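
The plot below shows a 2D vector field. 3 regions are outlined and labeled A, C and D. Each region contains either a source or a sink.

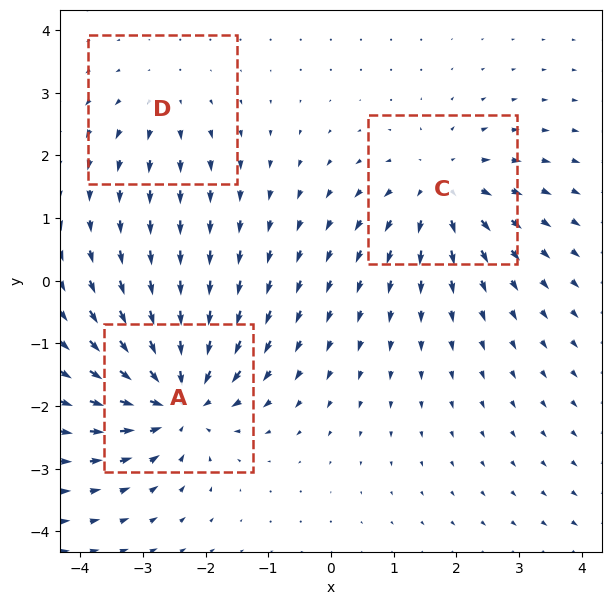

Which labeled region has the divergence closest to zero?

D

Divergence at each region's feature centre — A: about -5, C: about +4, D: about +2. Region D is closest to zero.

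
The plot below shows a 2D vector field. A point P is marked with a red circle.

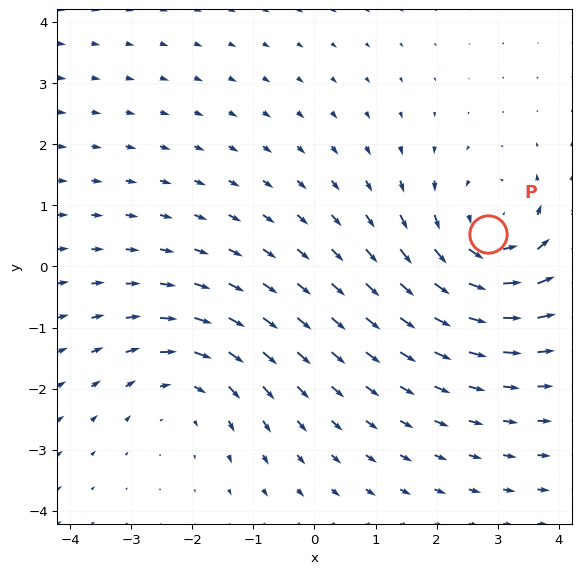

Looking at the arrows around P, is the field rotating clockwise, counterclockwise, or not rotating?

counterclockwise

Near P at (2.8, 0.5) the arrows circulate counterclockwise. The curl (z-component) there is about +3; positive curl means counterclockwise rotation.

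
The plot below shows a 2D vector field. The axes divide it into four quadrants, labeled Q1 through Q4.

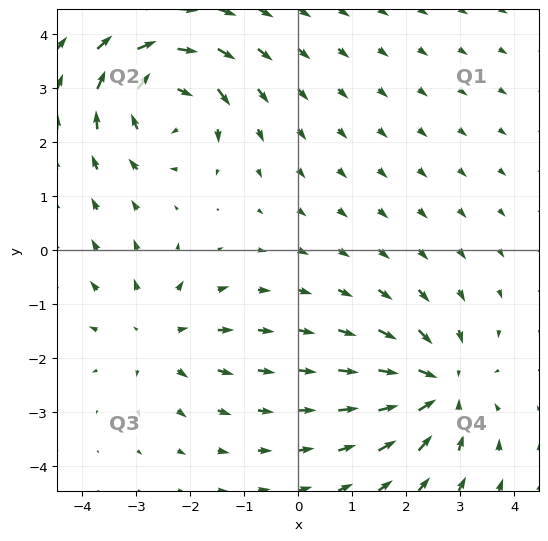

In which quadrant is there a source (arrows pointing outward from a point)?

The source sits at approximately (-2.6, -1.6), which lies in quadrant Q3. The divergence there is about +2, positive as expected for a source.

Q3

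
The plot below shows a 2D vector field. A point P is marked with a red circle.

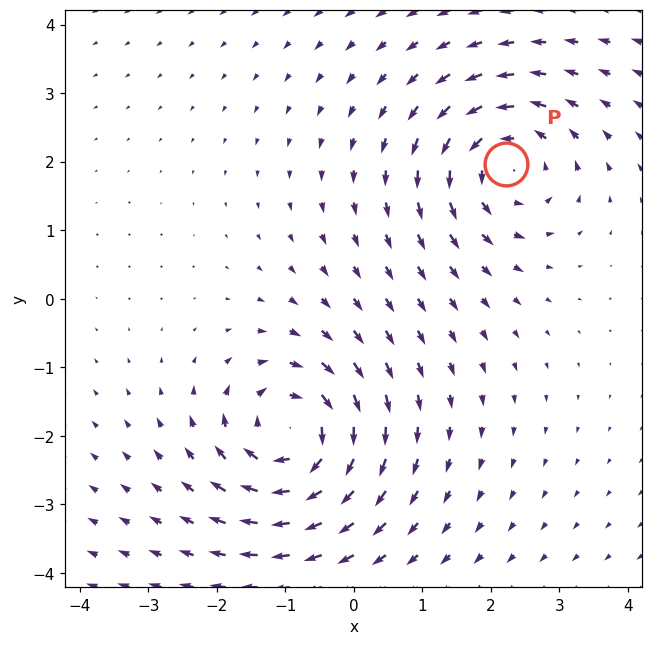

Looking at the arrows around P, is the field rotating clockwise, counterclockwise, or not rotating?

counterclockwise

Near P at (2.2, 2.0) the arrows circulate counterclockwise. The curl (z-component) there is about +5; positive curl means counterclockwise rotation.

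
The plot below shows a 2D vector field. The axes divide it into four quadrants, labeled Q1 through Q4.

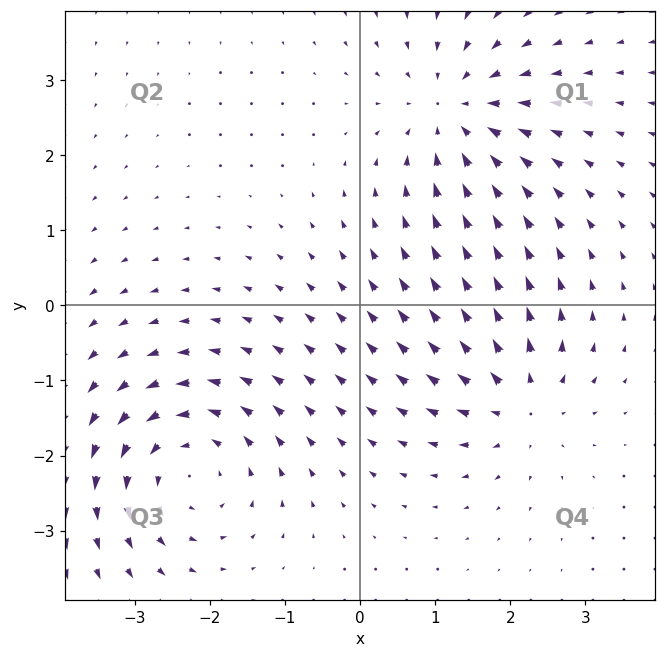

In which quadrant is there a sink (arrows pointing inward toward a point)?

The sink sits at approximately (1.3, 2.6), which lies in quadrant Q1. The divergence there is about -4, negative as expected for a sink.

Q1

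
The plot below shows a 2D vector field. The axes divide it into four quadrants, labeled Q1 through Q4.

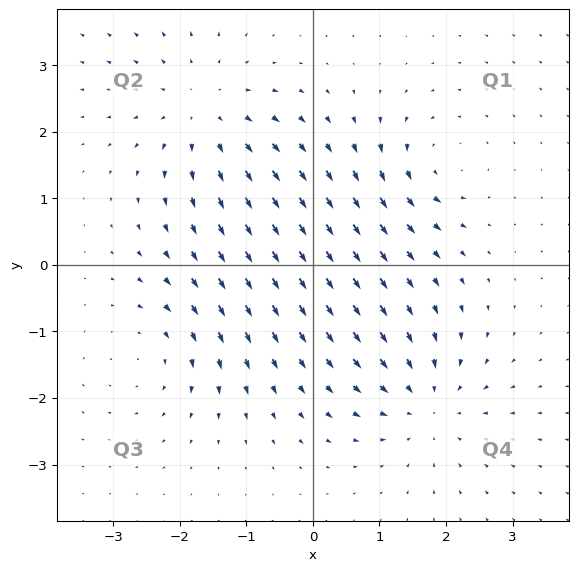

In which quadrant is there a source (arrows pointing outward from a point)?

Q2

The source sits at approximately (-1.6, 2.3), which lies in quadrant Q2. The divergence there is about +4, positive as expected for a source.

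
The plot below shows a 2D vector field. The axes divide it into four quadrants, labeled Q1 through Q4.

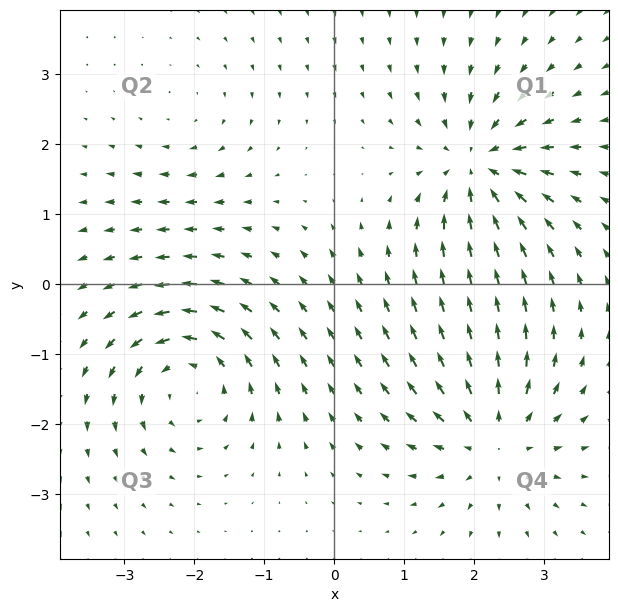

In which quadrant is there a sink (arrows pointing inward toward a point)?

The sink sits at approximately (2.1, 1.7), which lies in quadrant Q1. The divergence there is about -6, negative as expected for a sink.

Q1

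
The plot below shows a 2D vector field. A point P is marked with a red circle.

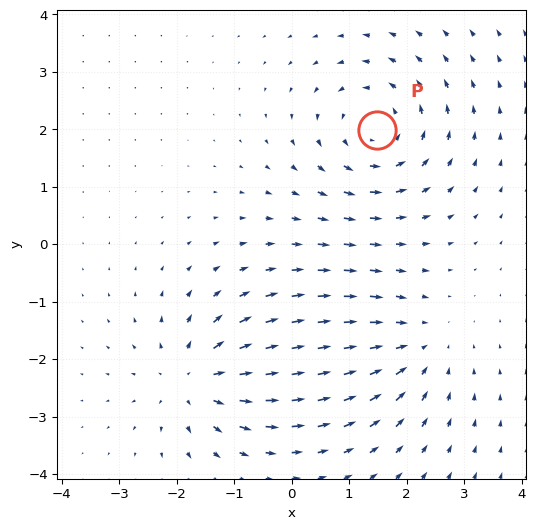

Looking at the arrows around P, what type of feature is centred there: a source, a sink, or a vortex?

At P (1.5, 2.0) the arrows circulate counterclockwise. Divergence ≈0, curl about +3 — near-zero divergence with nonzero curl is a vortex.

vortex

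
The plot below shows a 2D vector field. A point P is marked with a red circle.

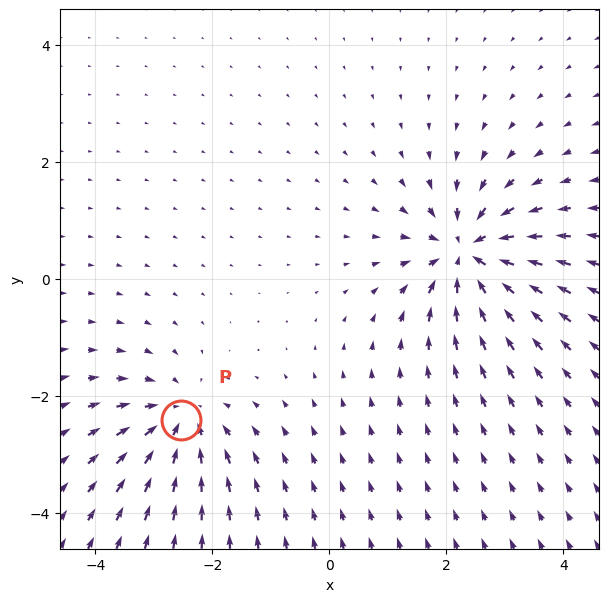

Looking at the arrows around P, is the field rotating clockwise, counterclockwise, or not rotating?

not rotating

Near P at (-2.5, -2.4) the arrows show no circulation. The curl there is ≈0.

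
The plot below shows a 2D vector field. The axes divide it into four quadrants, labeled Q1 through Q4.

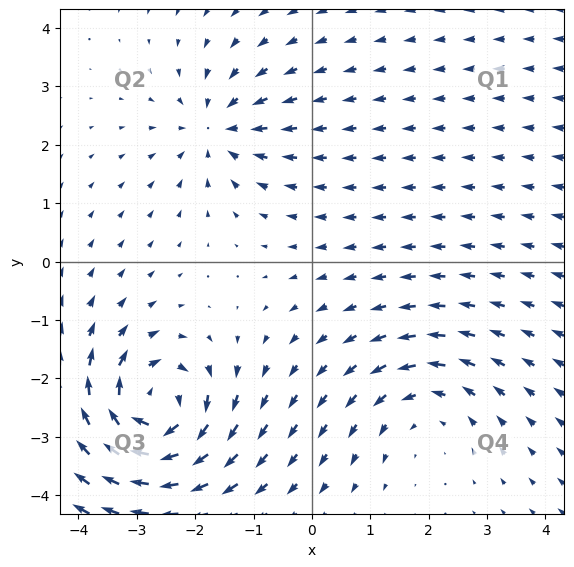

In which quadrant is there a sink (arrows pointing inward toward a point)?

Q2

The sink sits at approximately (-1.6, 2.3), which lies in quadrant Q2. The divergence there is about -3, negative as expected for a sink.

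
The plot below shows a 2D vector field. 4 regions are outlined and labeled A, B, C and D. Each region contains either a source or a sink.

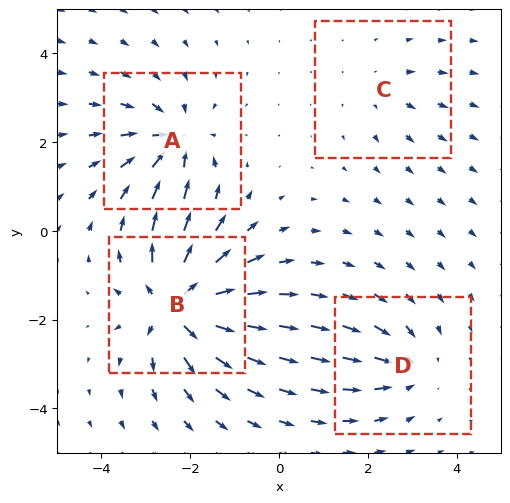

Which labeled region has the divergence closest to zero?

C

Divergence at each region's feature centre — A: about -6, B: about +8, C: about +2, D: about -4. Region C is closest to zero.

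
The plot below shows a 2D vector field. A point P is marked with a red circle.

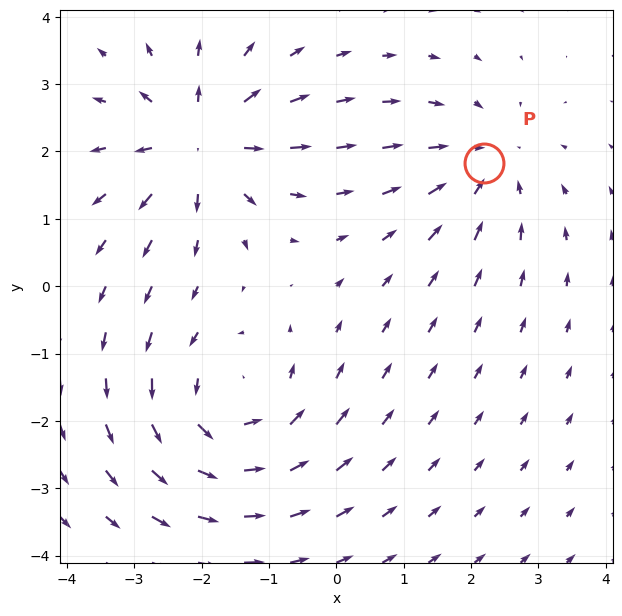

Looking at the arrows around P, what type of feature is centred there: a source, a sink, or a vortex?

At P (2.2, 1.8) the arrows converge inward. Divergence about -3, curl ≈0 — negative divergence with near-zero curl is a sink.

sink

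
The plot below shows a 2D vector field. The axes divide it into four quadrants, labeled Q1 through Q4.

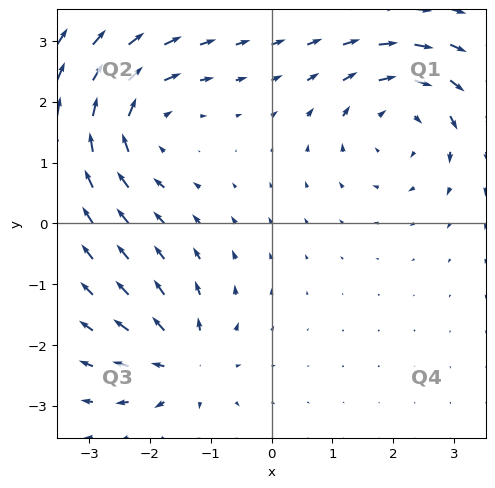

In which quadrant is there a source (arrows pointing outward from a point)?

Q3

The source sits at approximately (-1.4, -2.3), which lies in quadrant Q3. The divergence there is about +5, positive as expected for a source.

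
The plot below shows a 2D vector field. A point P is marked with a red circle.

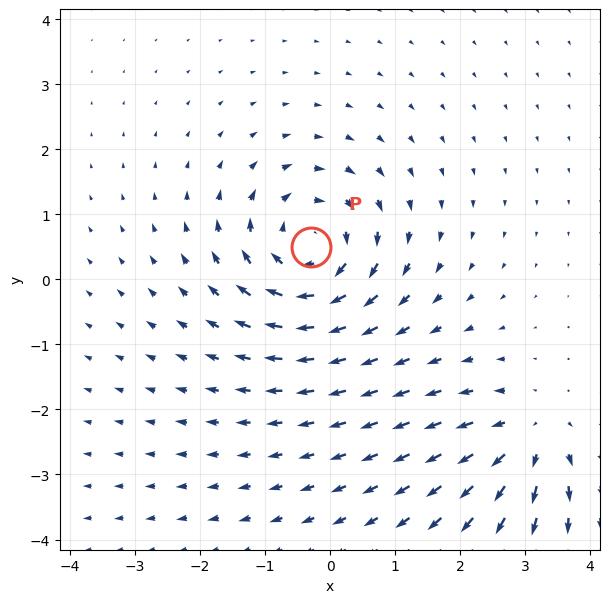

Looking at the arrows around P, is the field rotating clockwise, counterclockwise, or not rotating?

Near P at (-0.3, 0.5) the arrows circulate clockwise. The curl (z-component) there is about -5; negative curl means clockwise rotation.

clockwise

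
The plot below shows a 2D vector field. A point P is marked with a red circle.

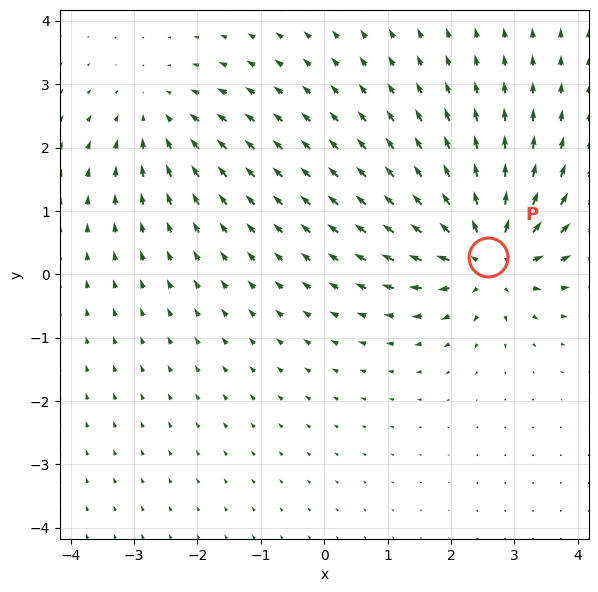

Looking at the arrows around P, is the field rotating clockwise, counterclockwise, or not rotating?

not rotating

Near P at (2.6, 0.3) the arrows show no circulation. The curl there is ≈0.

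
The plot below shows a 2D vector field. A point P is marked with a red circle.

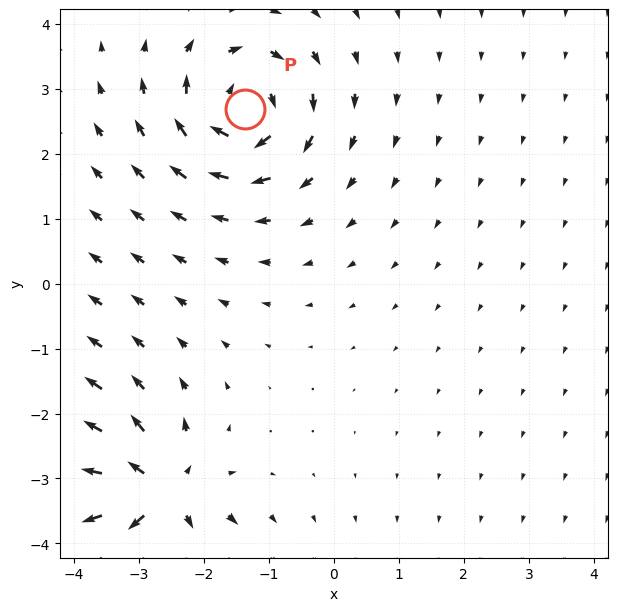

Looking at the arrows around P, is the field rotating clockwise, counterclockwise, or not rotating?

Near P at (-1.4, 2.7) the arrows circulate clockwise. The curl (z-component) there is about -4; negative curl means clockwise rotation.

clockwise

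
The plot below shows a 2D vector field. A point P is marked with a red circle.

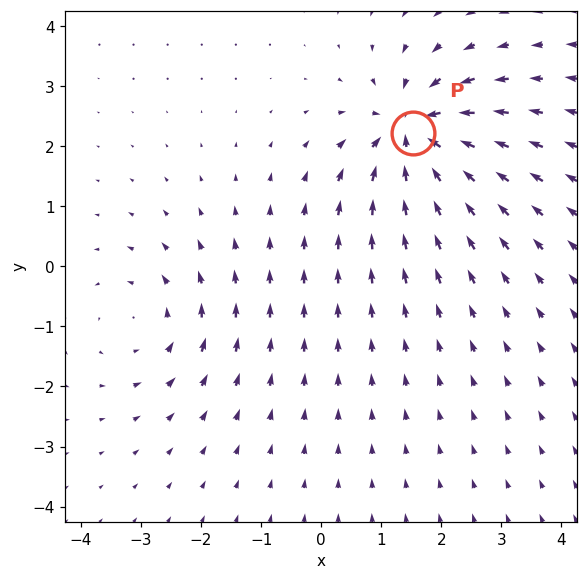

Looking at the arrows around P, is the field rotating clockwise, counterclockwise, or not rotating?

Near P at (1.5, 2.2) the arrows show no circulation. The curl there is ≈0.

not rotating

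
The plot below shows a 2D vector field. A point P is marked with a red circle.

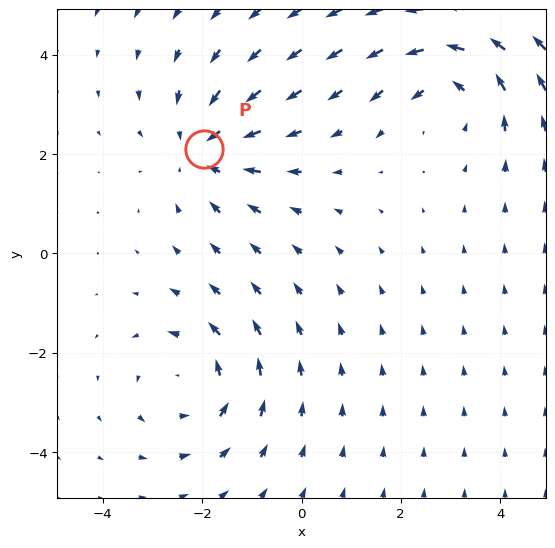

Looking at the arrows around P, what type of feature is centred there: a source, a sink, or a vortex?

sink

At P (-2.0, 2.1) the arrows converge inward. Divergence about -2, curl ≈0 — negative divergence with near-zero curl is a sink.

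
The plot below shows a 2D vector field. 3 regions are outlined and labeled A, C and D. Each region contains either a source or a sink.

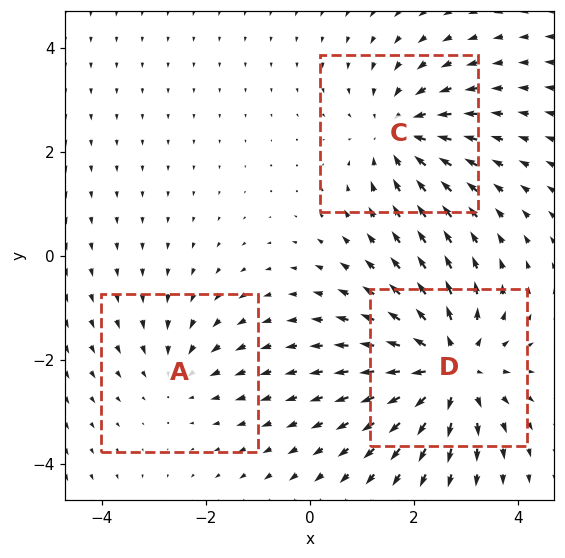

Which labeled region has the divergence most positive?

D

Divergence at each region's feature centre — A: about -2, C: about -3, D: about +4. Region D is most positive.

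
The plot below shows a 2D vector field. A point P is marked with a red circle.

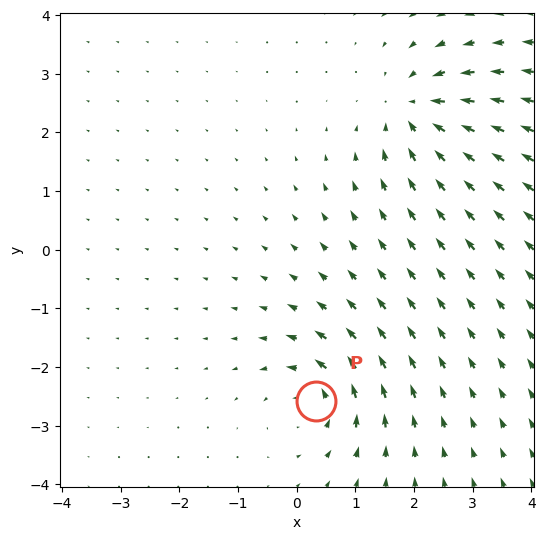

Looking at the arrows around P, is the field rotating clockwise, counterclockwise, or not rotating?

Near P at (0.3, -2.6) the arrows circulate counterclockwise. The curl (z-component) there is about +5; positive curl means counterclockwise rotation.

counterclockwise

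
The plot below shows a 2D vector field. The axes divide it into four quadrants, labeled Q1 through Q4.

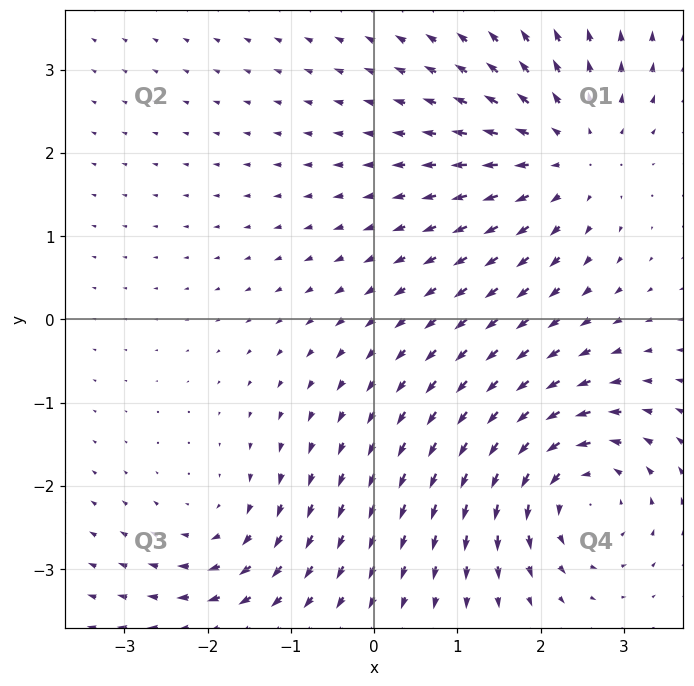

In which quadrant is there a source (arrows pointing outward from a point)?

Q1

The source sits at approximately (2.3, 2.0), which lies in quadrant Q1. The divergence there is about +4, positive as expected for a source.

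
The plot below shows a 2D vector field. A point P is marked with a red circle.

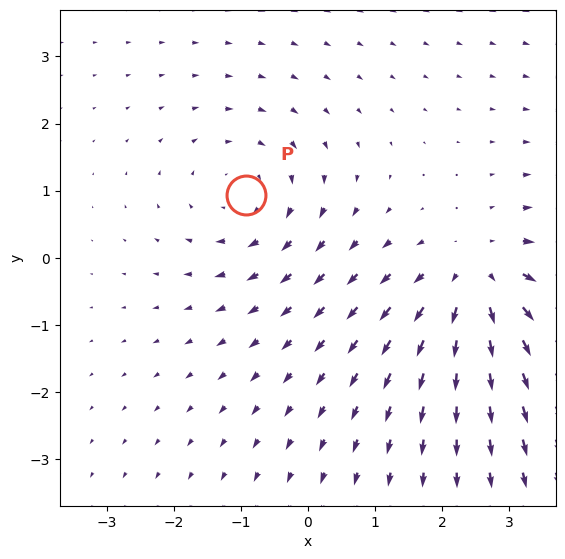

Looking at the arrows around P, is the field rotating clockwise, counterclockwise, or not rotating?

Near P at (-0.9, 0.9) the arrows circulate clockwise. The curl (z-component) there is about -2; negative curl means clockwise rotation.

clockwise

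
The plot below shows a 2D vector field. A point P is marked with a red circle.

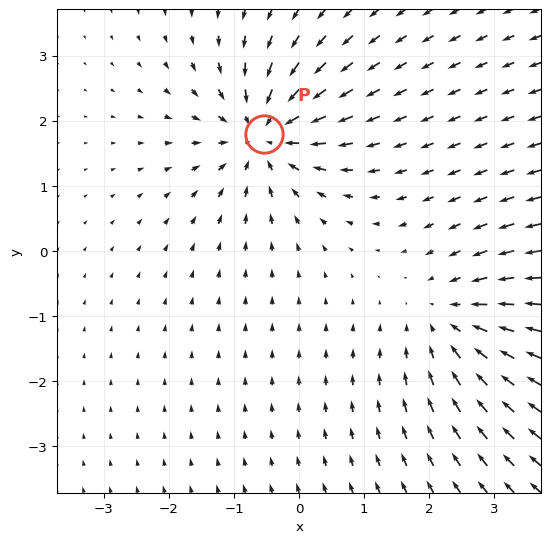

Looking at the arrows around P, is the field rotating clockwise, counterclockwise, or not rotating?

Near P at (-0.5, 1.8) the arrows show no circulation. The curl there is ≈0.

not rotating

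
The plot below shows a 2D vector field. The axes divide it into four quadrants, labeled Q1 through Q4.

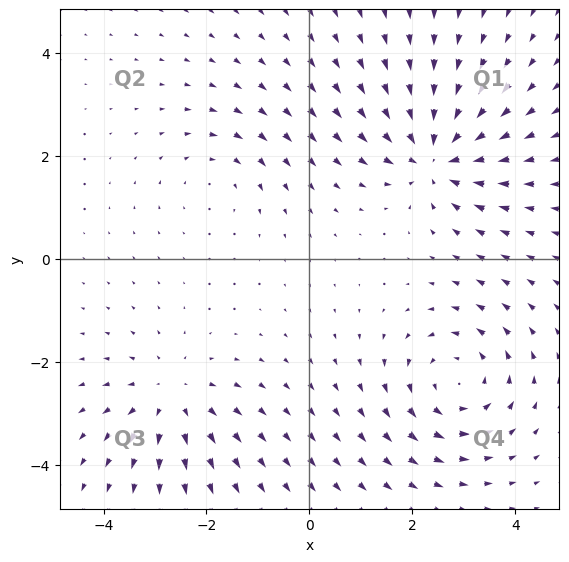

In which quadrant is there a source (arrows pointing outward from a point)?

Q3

The source sits at approximately (-2.7, -2.7), which lies in quadrant Q3. The divergence there is about +4, positive as expected for a source.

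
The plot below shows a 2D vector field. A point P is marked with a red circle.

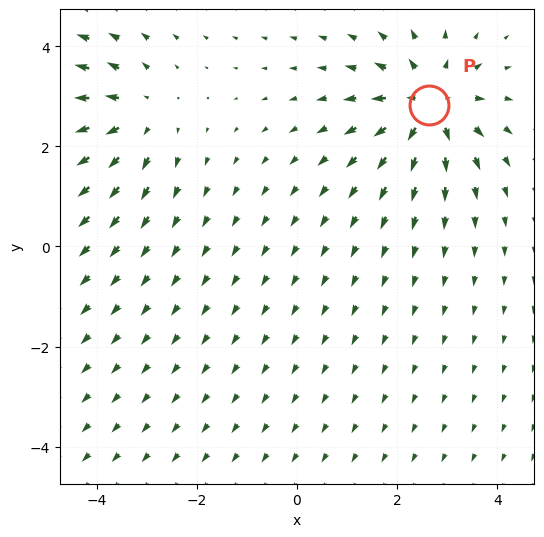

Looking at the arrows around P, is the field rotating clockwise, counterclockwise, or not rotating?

not rotating

Near P at (2.6, 2.8) the arrows show no circulation. The curl there is ≈0.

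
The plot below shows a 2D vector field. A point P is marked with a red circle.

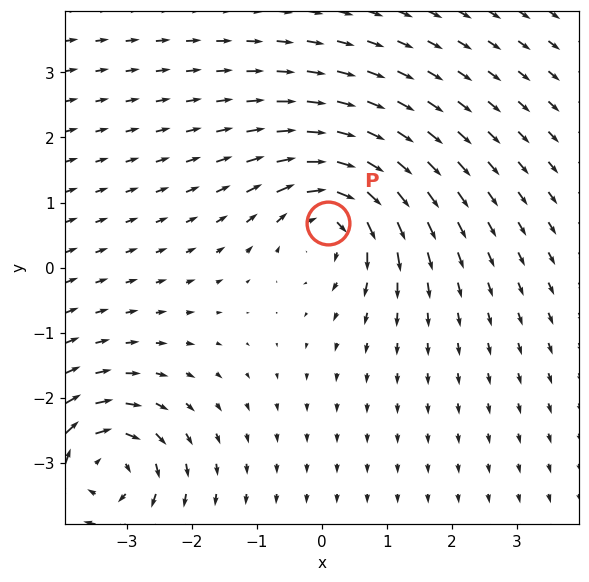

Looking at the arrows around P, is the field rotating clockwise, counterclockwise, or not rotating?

clockwise

Near P at (0.1, 0.7) the arrows circulate clockwise. The curl (z-component) there is about -6; negative curl means clockwise rotation.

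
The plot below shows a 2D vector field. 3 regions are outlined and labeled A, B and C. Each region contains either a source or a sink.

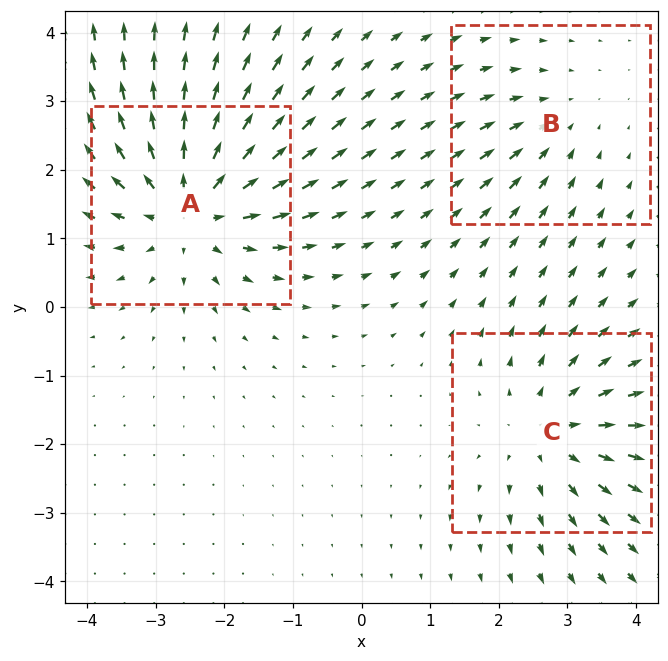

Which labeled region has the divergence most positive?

Divergence at each region's feature centre — A: about +4, B: about -2, C: about +3. Region A is most positive.

A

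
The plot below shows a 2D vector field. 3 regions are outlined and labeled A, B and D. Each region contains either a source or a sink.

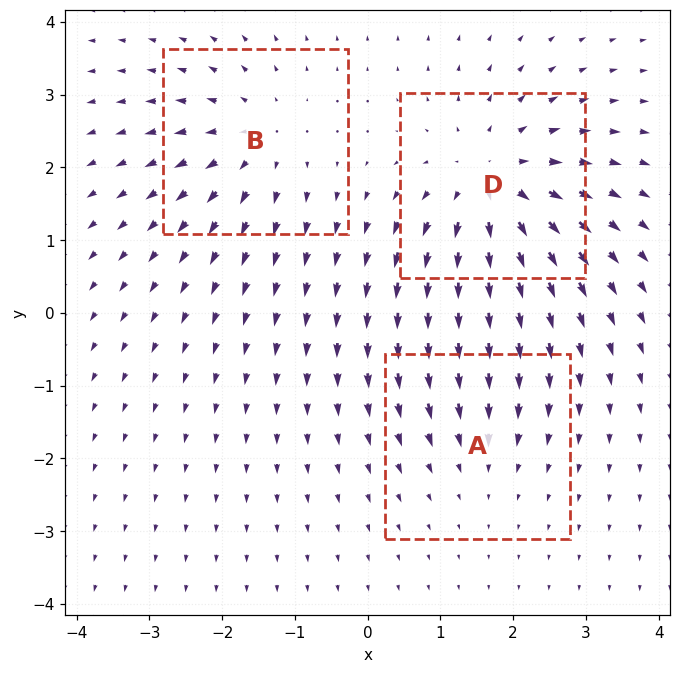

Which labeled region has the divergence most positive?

Divergence at each region's feature centre — A: about -2, B: about +3, D: about +4. Region D is most positive.

D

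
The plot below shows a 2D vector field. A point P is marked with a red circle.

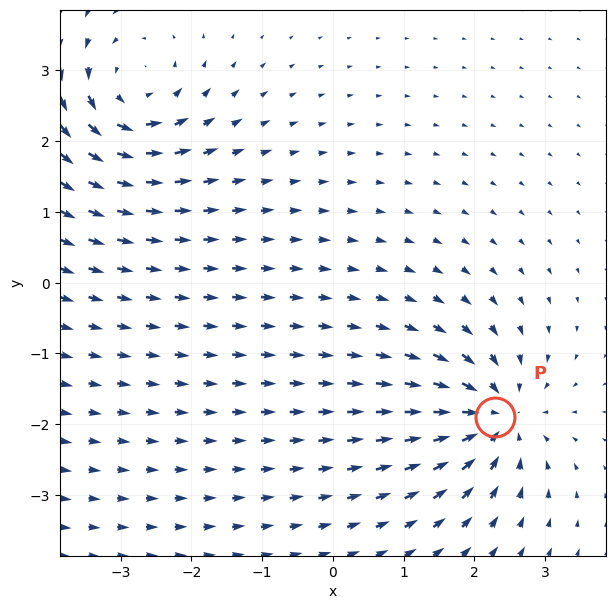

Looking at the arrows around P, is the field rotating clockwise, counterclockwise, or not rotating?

not rotating

Near P at (2.3, -1.9) the arrows show no circulation. The curl there is ≈0.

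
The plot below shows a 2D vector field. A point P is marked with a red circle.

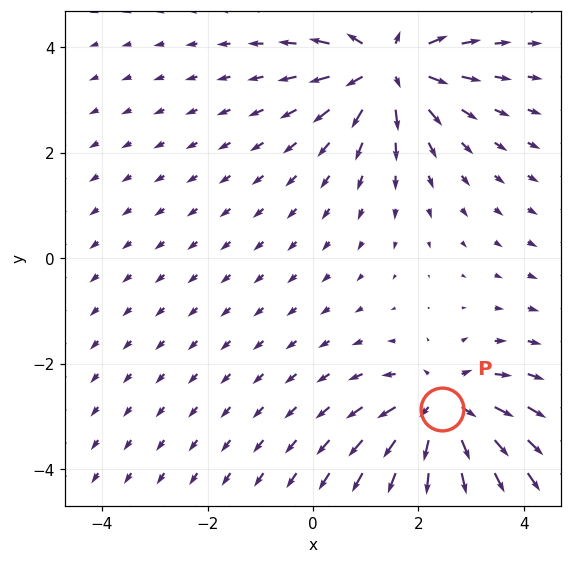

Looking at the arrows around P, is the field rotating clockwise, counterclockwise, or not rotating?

not rotating

Near P at (2.5, -2.9) the arrows show no circulation. The curl there is ≈0.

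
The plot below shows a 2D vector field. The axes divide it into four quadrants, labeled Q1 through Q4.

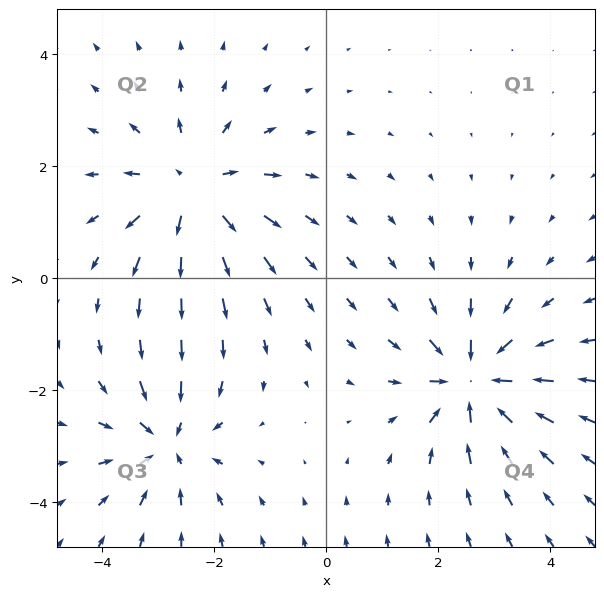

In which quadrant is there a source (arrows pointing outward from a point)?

Q2

The source sits at approximately (-2.4, 1.6), which lies in quadrant Q2. The divergence there is about +5, positive as expected for a source.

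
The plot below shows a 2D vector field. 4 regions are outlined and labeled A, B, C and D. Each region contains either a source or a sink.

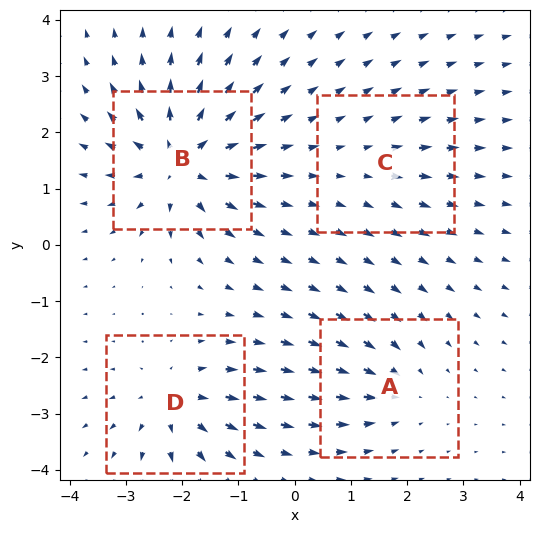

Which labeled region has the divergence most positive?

B

Divergence at each region's feature centre — A: about -4, B: about +9, C: about +2, D: about +6. Region B is most positive.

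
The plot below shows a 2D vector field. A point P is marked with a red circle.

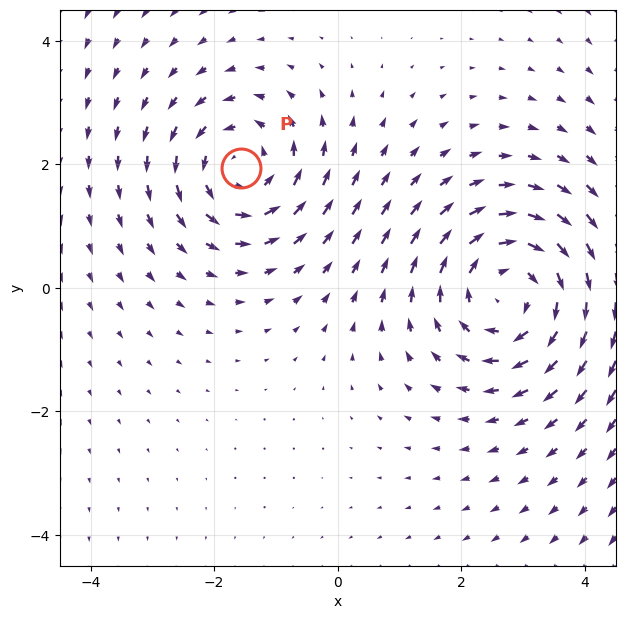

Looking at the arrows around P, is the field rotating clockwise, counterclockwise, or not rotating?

Near P at (-1.6, 1.9) the arrows circulate counterclockwise. The curl (z-component) there is about +4; positive curl means counterclockwise rotation.

counterclockwise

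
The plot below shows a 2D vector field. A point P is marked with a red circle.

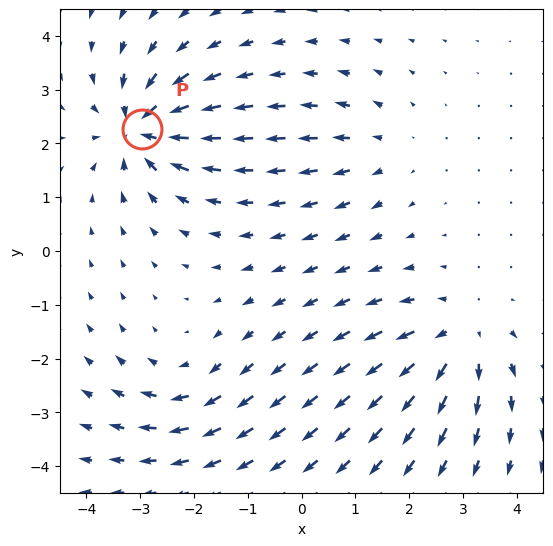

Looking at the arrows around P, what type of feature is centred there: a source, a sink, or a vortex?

sink

At P (-3.0, 2.3) the arrows converge inward. Divergence about -7, curl ≈0 — negative divergence with near-zero curl is a sink.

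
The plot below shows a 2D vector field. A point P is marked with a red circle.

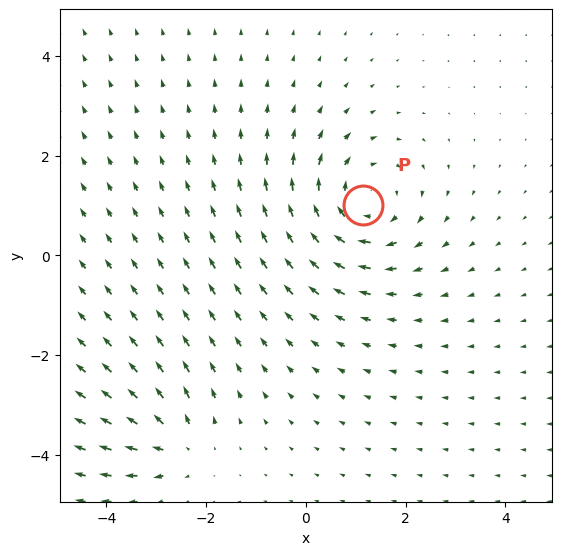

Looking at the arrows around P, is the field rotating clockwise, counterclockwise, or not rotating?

Near P at (1.2, 1.0) the arrows circulate clockwise. The curl (z-component) there is about -4; negative curl means clockwise rotation.

clockwise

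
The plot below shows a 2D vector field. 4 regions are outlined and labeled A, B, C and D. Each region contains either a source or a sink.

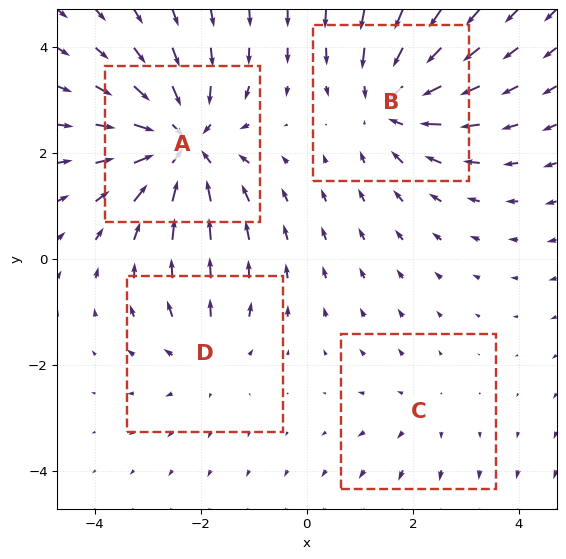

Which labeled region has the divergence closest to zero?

C

Divergence at each region's feature centre — A: about -6, B: about -4, C: about +2, D: about +3. Region C is closest to zero.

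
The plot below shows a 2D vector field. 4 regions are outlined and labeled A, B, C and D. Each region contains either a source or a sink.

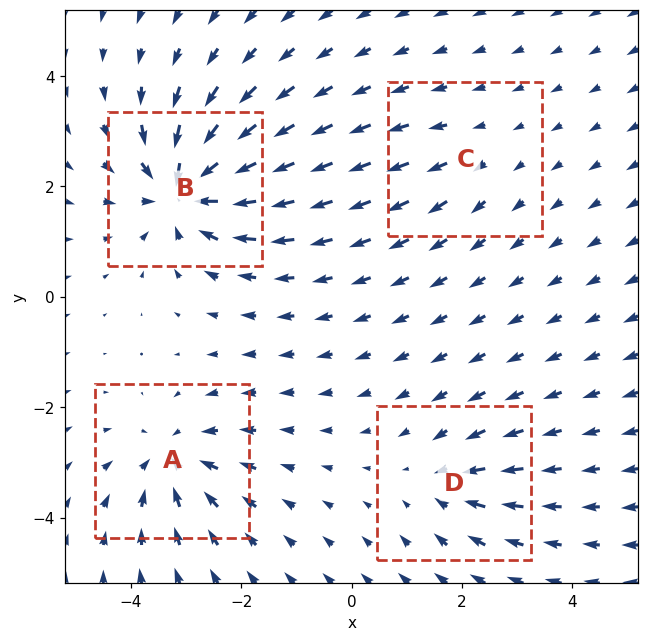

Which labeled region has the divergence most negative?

B

Divergence at each region's feature centre — A: about -6, B: about -9, C: about +2, D: about -4. Region B is most negative.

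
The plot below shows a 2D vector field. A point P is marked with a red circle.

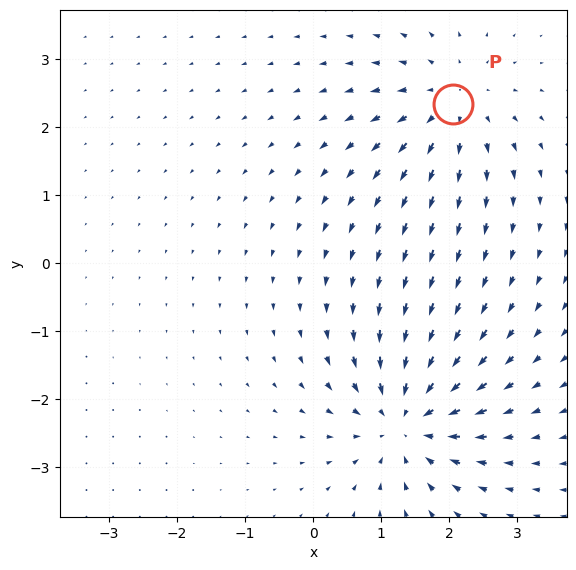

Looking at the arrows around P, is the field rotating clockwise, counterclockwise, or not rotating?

not rotating

Near P at (2.1, 2.3) the arrows show no circulation. The curl there is ≈0.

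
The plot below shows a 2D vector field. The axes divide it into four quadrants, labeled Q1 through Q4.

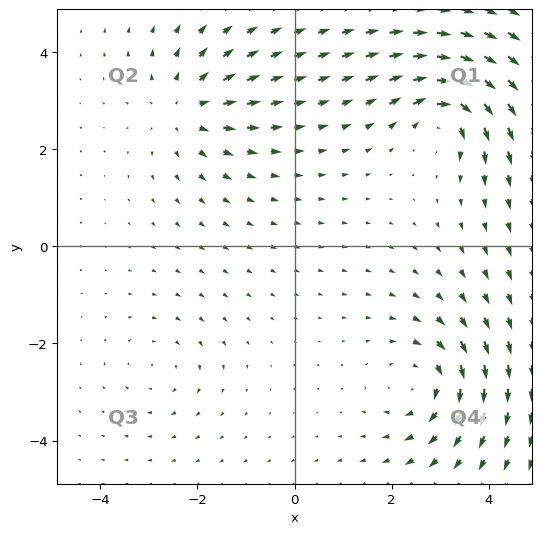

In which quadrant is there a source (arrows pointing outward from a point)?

The source sits at approximately (-2.3, 2.8), which lies in quadrant Q2. The divergence there is about +4, positive as expected for a source.

Q2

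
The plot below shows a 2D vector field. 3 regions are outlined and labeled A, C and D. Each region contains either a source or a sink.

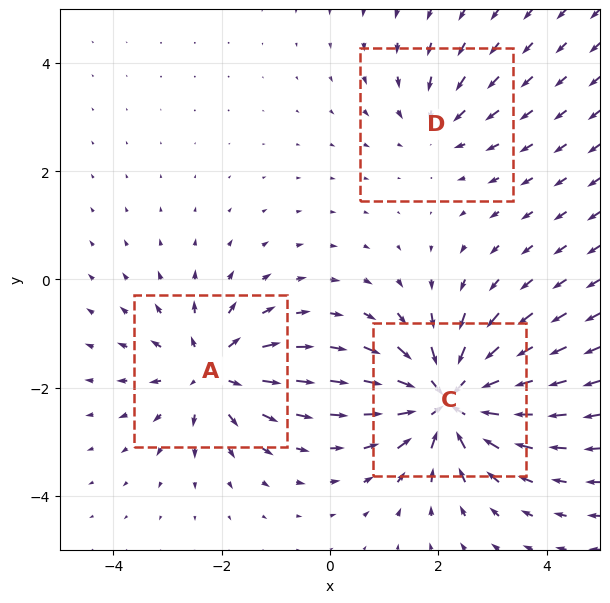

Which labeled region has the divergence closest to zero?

D

Divergence at each region's feature centre — A: about +4, C: about -6, D: about -3. Region D is closest to zero.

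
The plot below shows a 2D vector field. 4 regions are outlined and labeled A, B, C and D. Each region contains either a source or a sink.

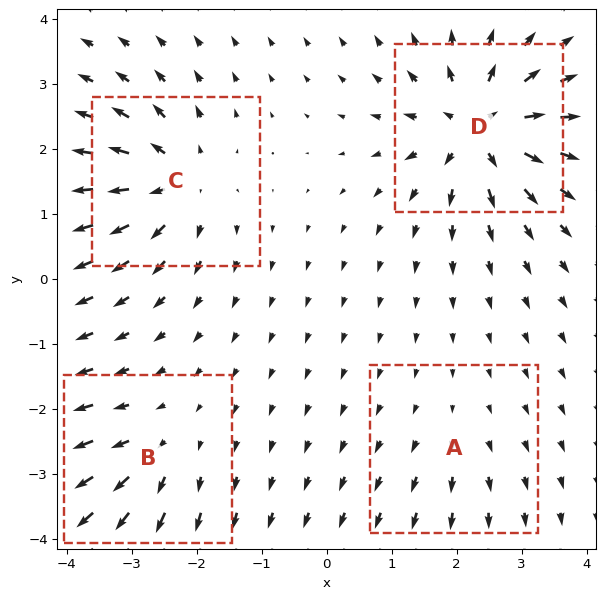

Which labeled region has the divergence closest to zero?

Divergence at each region's feature centre — A: about +2, B: about +4, C: about +7, D: about +9. Region A is closest to zero.

A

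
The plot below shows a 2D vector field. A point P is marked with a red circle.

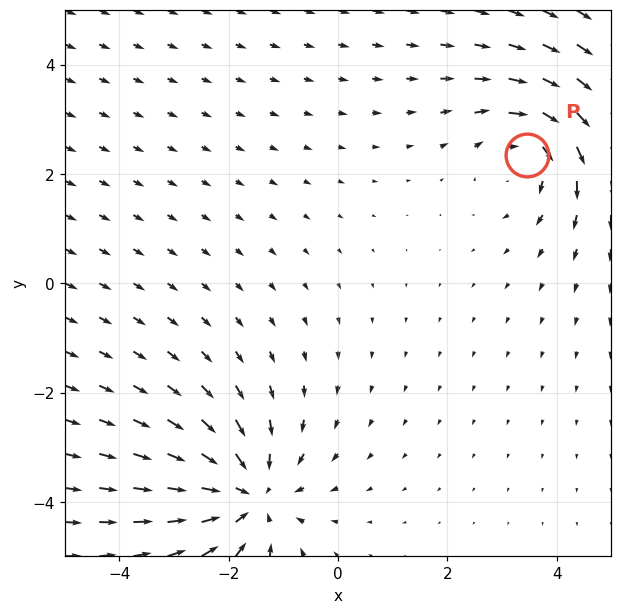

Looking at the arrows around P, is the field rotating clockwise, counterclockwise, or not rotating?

Near P at (3.4, 2.3) the arrows circulate clockwise. The curl (z-component) there is about -3; negative curl means clockwise rotation.

clockwise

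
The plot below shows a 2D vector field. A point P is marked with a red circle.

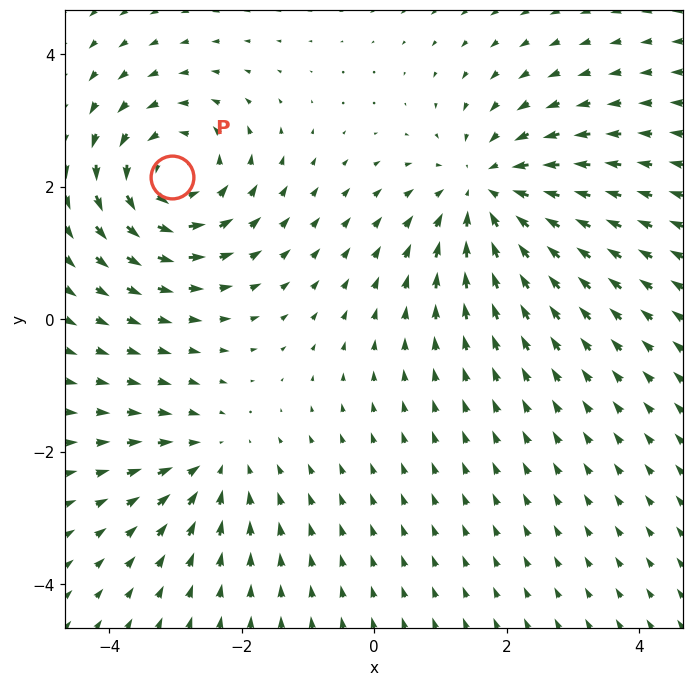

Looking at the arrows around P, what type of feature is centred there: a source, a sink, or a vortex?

At P (-3.0, 2.2) the arrows circulate counterclockwise. Divergence ≈0, curl about +4 — near-zero divergence with nonzero curl is a vortex.

vortex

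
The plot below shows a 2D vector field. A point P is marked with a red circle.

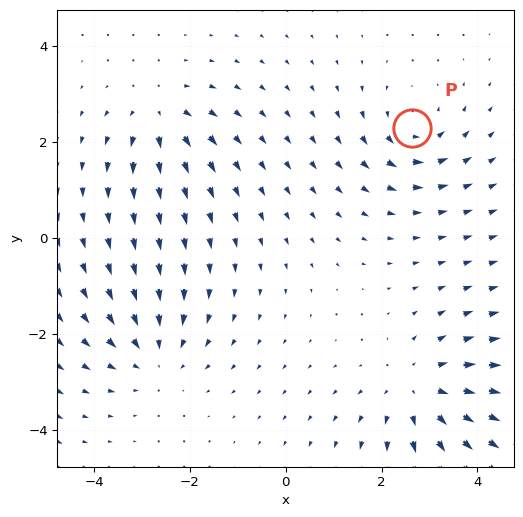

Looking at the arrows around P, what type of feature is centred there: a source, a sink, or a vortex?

At P (2.6, 2.3) the arrows circulate counterclockwise. Divergence ≈0, curl about +4 — near-zero divergence with nonzero curl is a vortex.

vortex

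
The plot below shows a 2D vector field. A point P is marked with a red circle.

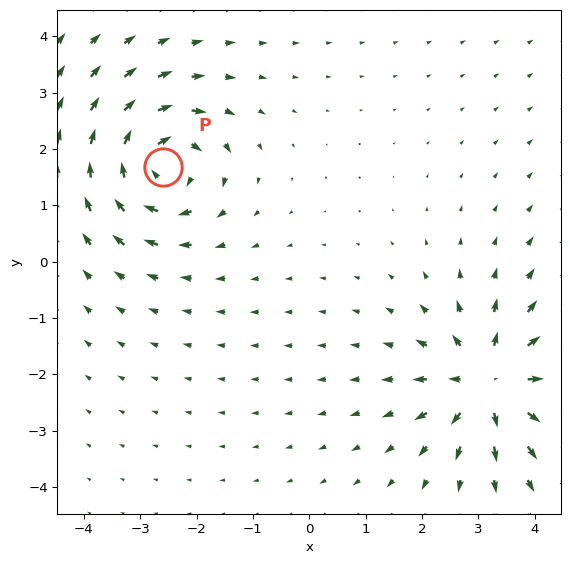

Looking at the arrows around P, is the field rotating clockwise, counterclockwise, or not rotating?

Near P at (-2.6, 1.7) the arrows circulate clockwise. The curl (z-component) there is about -4; negative curl means clockwise rotation.

clockwise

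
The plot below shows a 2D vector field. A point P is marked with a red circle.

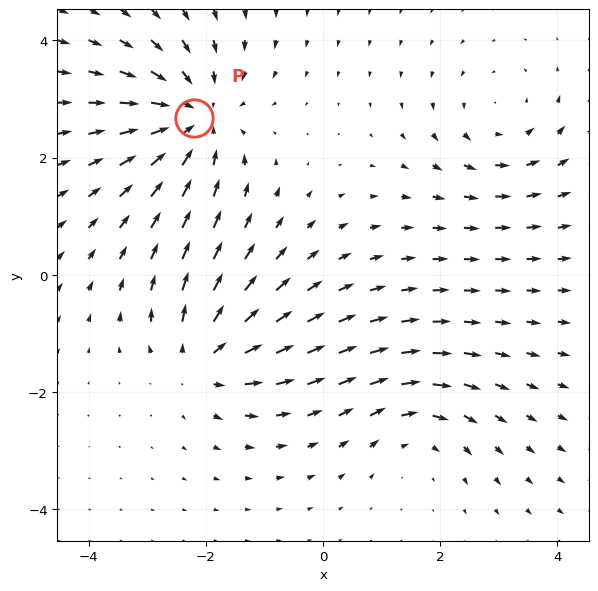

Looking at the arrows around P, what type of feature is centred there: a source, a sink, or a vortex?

sink

At P (-2.2, 2.7) the arrows converge inward. Divergence about -4, curl ≈0 — negative divergence with near-zero curl is a sink.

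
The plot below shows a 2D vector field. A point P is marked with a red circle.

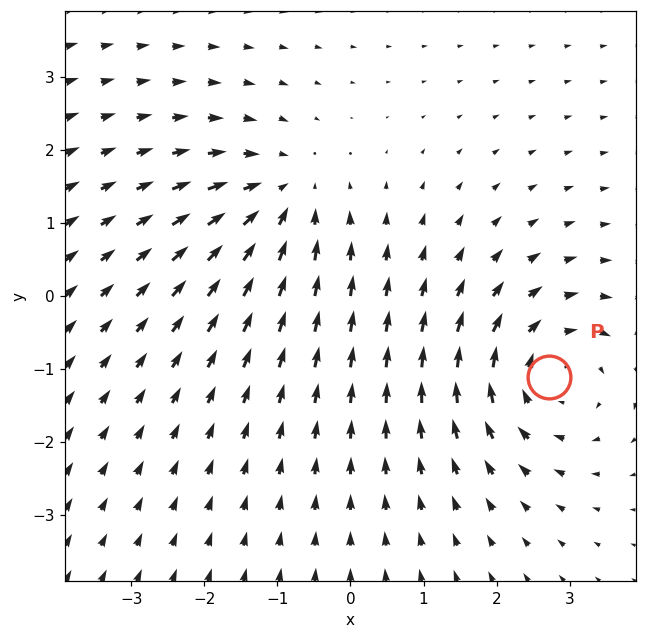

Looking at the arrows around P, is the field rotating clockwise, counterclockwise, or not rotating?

clockwise

Near P at (2.7, -1.1) the arrows circulate clockwise. The curl (z-component) there is about -3; negative curl means clockwise rotation.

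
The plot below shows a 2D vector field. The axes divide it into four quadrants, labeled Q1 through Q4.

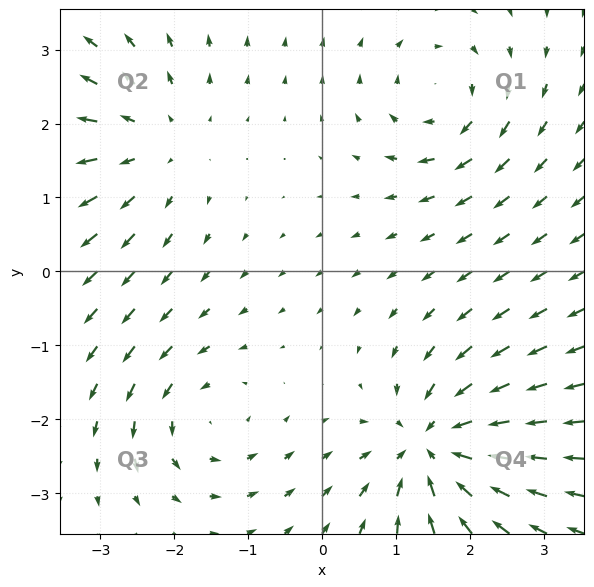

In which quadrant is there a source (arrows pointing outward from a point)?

Q2

The source sits at approximately (-2.3, 1.7), which lies in quadrant Q2. The divergence there is about +3, positive as expected for a source.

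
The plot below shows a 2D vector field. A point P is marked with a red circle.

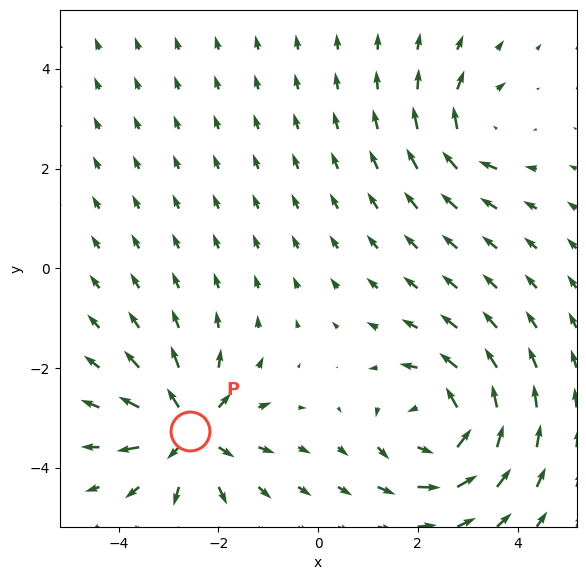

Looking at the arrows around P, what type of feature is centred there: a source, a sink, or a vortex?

source

At P (-2.6, -3.3) the arrows spread outward. Divergence about +5, curl ≈0 — positive divergence with near-zero curl is a source.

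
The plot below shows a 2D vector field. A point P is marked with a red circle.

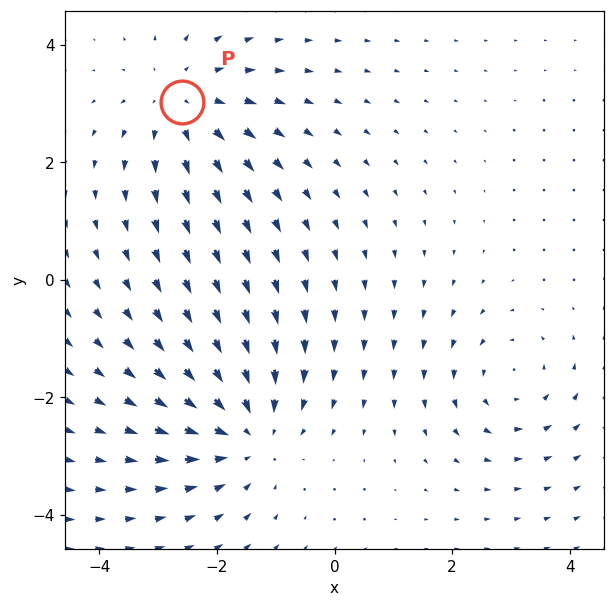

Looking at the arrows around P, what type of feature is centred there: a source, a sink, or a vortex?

At P (-2.6, 3.0) the arrows spread outward. Divergence about +3, curl ≈0 — positive divergence with near-zero curl is a source.

source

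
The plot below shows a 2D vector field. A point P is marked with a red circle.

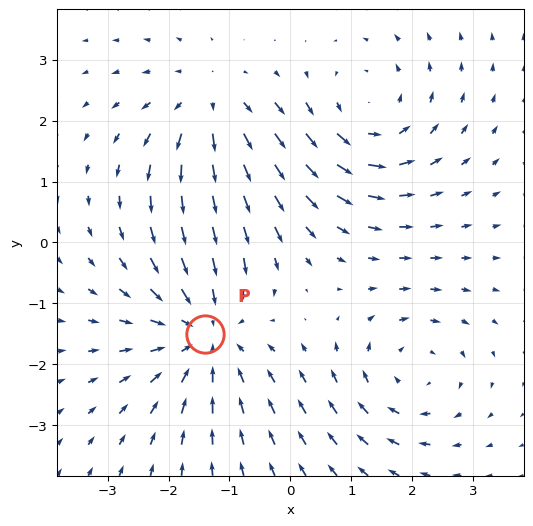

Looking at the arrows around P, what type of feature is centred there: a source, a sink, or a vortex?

At P (-1.4, -1.5) the arrows converge inward. Divergence about -3, curl ≈0 — negative divergence with near-zero curl is a sink.

sink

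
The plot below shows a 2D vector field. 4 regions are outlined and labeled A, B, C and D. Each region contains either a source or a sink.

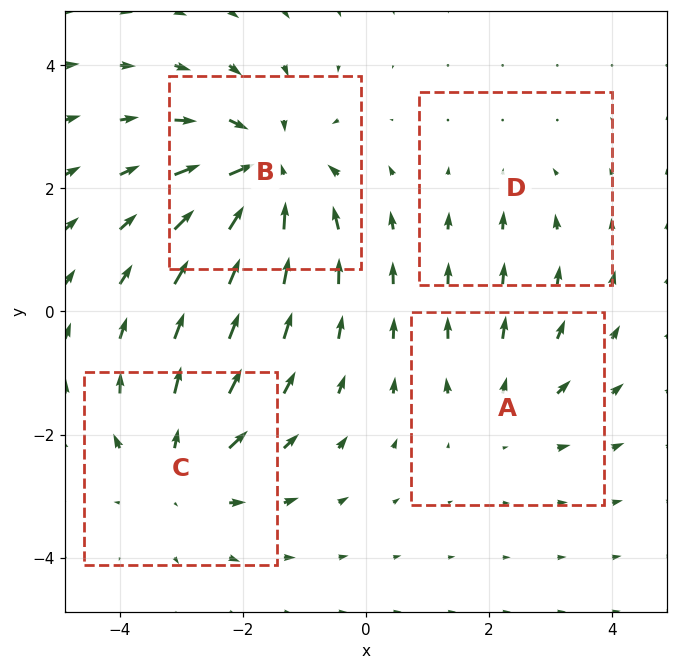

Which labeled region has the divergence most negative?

Divergence at each region's feature centre — A: about +3, B: about -6, C: about +4, D: about -2. Region B is most negative.

B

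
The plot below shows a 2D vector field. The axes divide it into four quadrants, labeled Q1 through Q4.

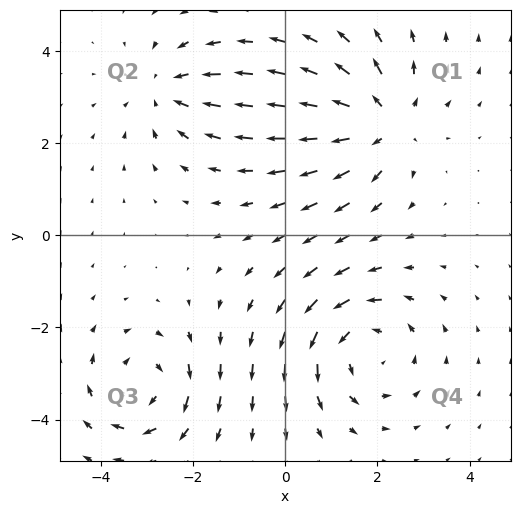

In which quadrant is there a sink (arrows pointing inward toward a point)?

Q2

The sink sits at approximately (-2.6, 3.1), which lies in quadrant Q2. The divergence there is about -3, negative as expected for a sink.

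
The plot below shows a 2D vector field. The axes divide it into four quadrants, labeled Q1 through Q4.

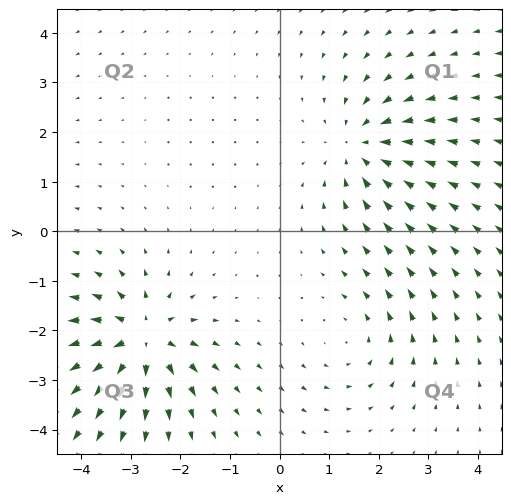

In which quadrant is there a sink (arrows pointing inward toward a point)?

The sink sits at approximately (1.7, 1.7), which lies in quadrant Q1. The divergence there is about -4, negative as expected for a sink.

Q1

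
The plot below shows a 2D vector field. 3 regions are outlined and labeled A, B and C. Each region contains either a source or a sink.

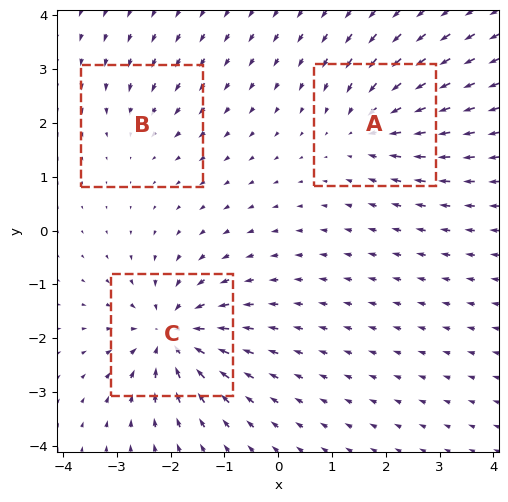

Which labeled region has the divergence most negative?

C

Divergence at each region's feature centre — A: about -4, B: about -2, C: about -6. Region C is most negative.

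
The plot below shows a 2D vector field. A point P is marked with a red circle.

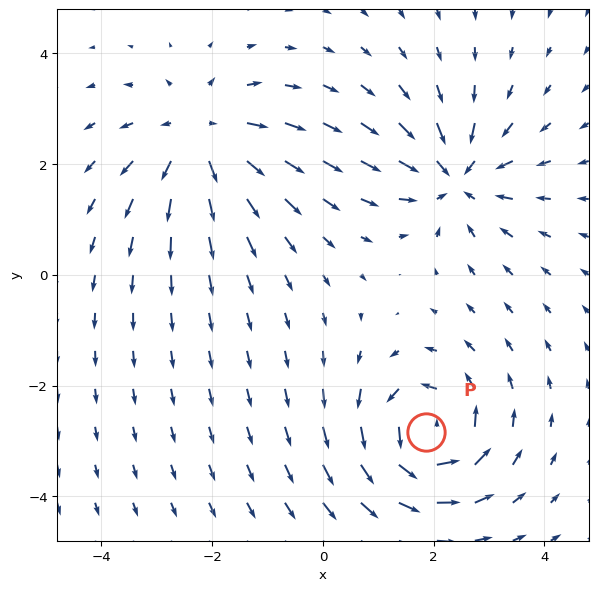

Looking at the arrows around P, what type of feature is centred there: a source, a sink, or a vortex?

vortex

At P (1.9, -2.8) the arrows circulate counterclockwise. Divergence ≈0, curl about +5 — near-zero divergence with nonzero curl is a vortex.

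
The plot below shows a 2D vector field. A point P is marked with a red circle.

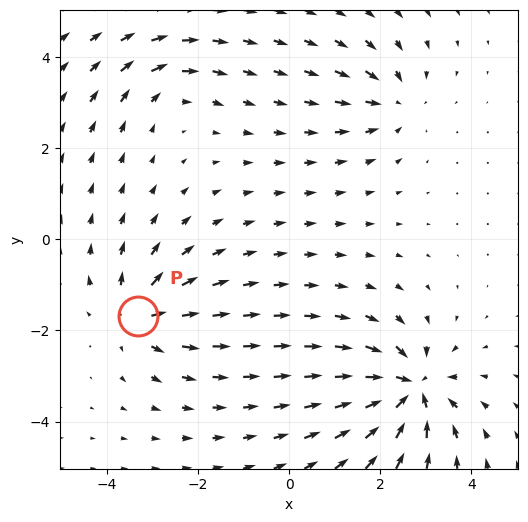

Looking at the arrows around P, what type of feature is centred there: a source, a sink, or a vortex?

At P (-3.3, -1.7) the arrows spread outward. Divergence about +4, curl ≈0 — positive divergence with near-zero curl is a source.

source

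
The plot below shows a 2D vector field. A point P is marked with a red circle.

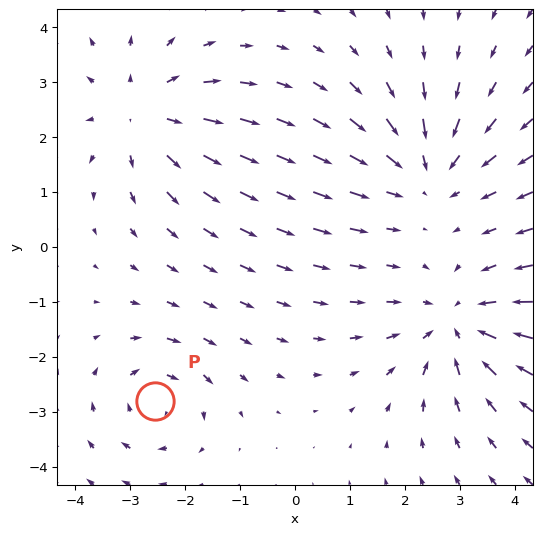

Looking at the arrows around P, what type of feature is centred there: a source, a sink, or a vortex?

At P (-2.6, -2.8) the arrows circulate clockwise. Divergence ≈0, curl about -4 — near-zero divergence with nonzero curl is a vortex.

vortex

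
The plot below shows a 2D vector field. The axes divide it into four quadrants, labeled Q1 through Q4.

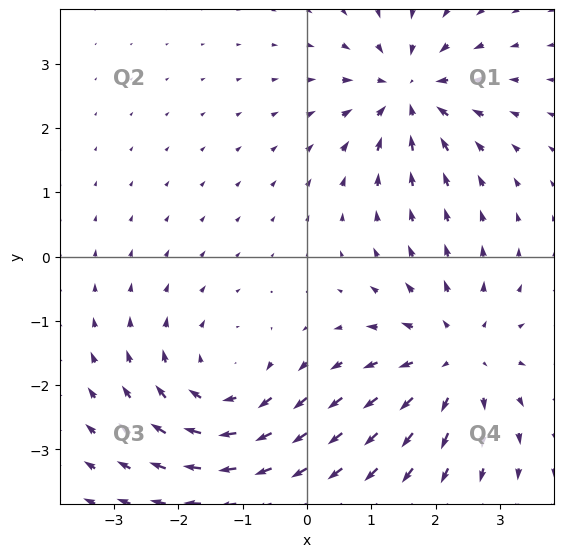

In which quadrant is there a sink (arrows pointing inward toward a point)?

The sink sits at approximately (1.6, 2.5), which lies in quadrant Q1. The divergence there is about -5, negative as expected for a sink.

Q1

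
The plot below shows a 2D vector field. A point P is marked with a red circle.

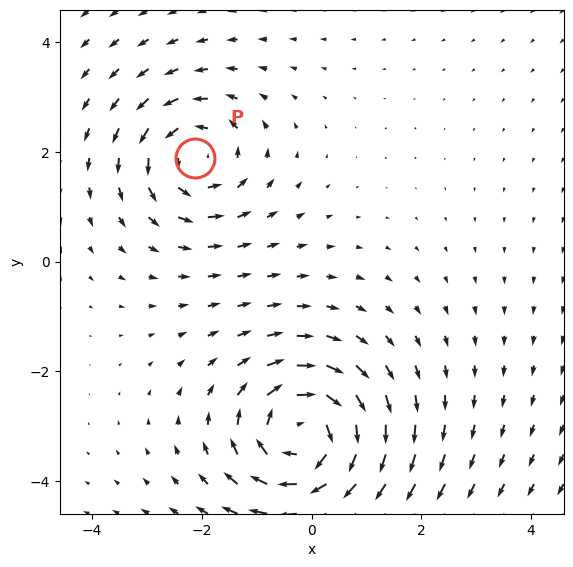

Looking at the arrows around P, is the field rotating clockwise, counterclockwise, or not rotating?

Near P at (-2.1, 1.9) the arrows circulate counterclockwise. The curl (z-component) there is about +4; positive curl means counterclockwise rotation.

counterclockwise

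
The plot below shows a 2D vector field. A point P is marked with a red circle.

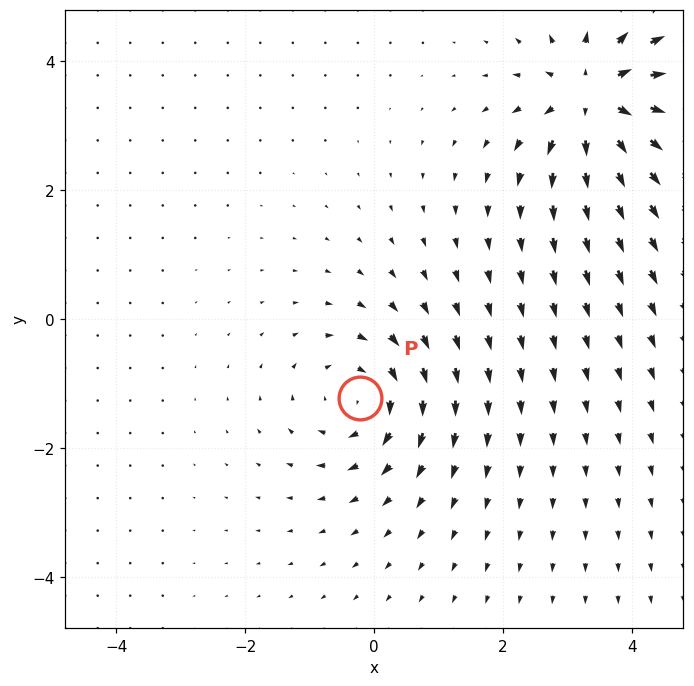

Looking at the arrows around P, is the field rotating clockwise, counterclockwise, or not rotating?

clockwise

Near P at (-0.2, -1.2) the arrows circulate clockwise. The curl (z-component) there is about -4; negative curl means clockwise rotation.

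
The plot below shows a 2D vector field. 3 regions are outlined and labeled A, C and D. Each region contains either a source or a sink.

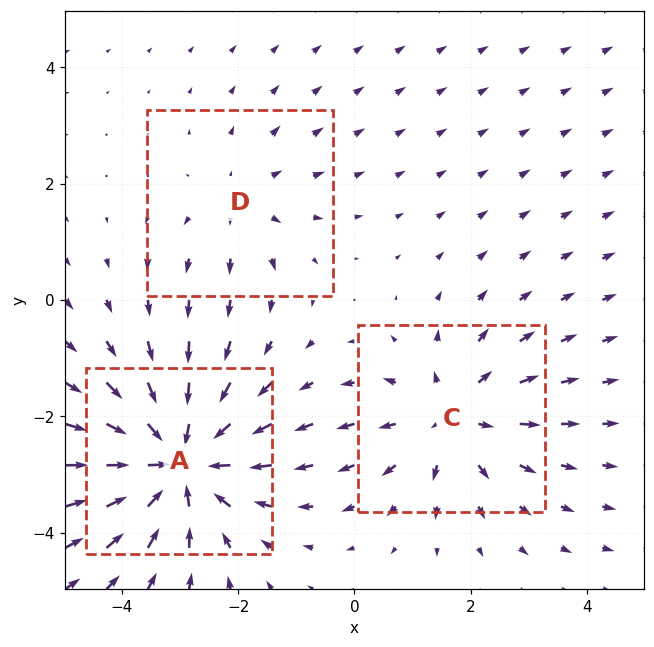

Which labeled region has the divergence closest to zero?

D

Divergence at each region's feature centre — A: about -4, C: about +3, D: about +2. Region D is closest to zero.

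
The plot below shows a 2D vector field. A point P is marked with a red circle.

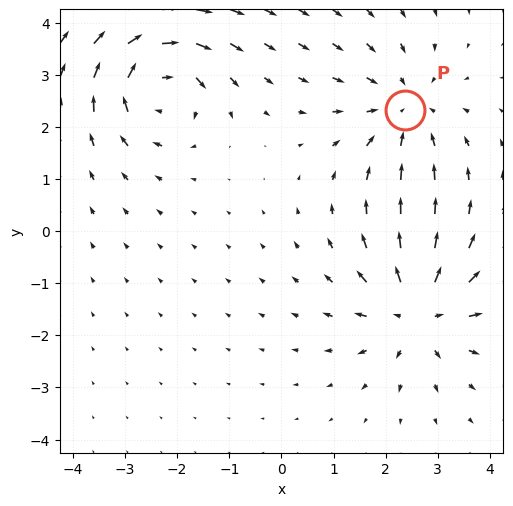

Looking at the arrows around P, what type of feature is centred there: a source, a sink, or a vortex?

At P (2.4, 2.3) the arrows converge inward. Divergence about -3, curl ≈0 — negative divergence with near-zero curl is a sink.

sink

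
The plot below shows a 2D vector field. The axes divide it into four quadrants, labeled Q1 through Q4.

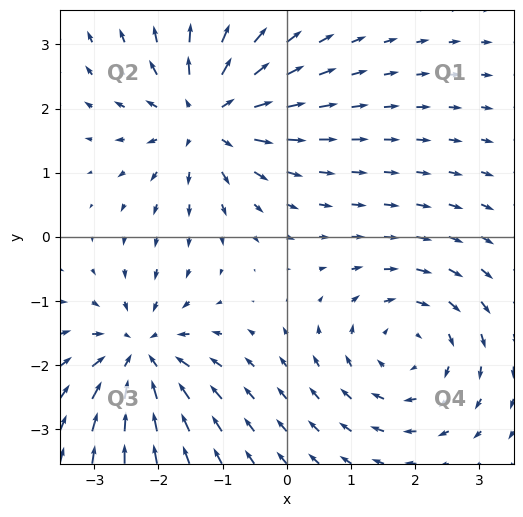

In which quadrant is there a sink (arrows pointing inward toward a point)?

Q3

The sink sits at approximately (-2.3, -1.8), which lies in quadrant Q3. The divergence there is about -5, negative as expected for a sink.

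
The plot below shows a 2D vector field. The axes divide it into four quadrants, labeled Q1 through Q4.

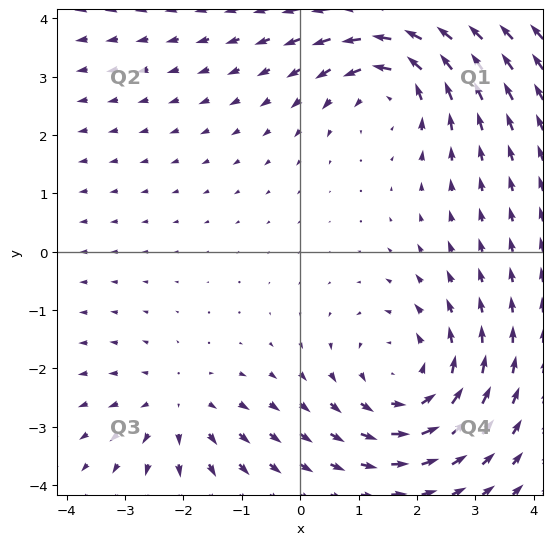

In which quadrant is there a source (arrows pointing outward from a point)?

The source sits at approximately (-2.1, -2.7), which lies in quadrant Q3. The divergence there is about +3, positive as expected for a source.

Q3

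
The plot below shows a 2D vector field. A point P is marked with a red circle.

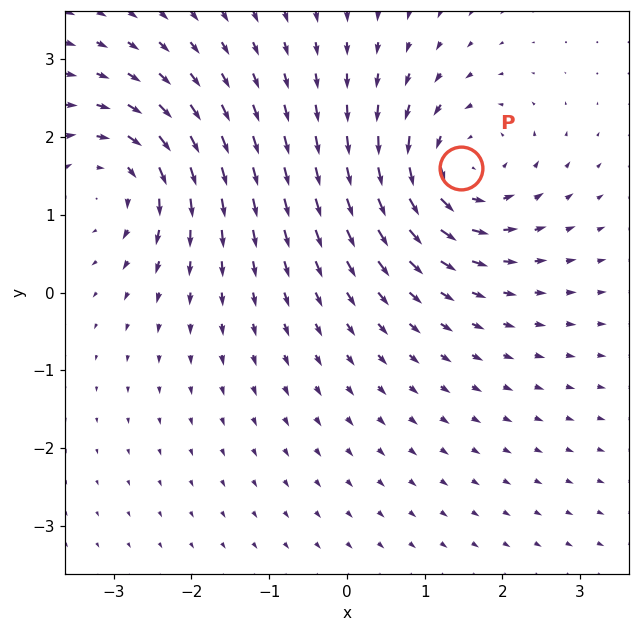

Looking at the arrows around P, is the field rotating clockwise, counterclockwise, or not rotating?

Near P at (1.5, 1.6) the arrows circulate counterclockwise. The curl (z-component) there is about +5; positive curl means counterclockwise rotation.

counterclockwise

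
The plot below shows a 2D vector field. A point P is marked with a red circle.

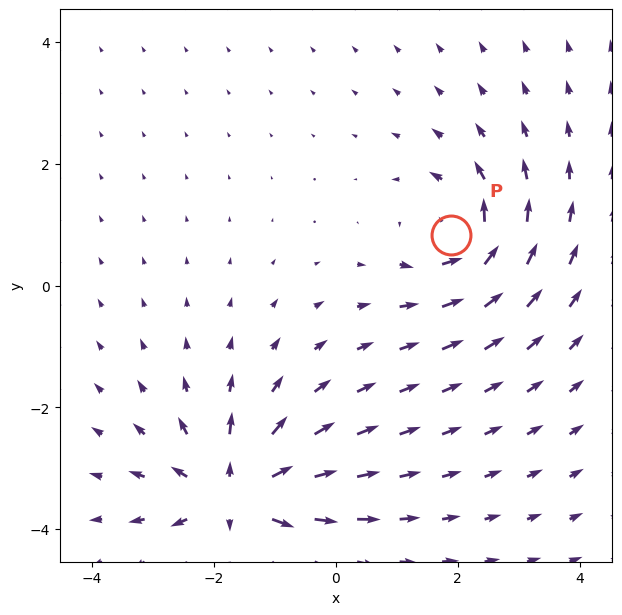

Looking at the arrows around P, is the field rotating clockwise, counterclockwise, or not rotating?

Near P at (1.9, 0.8) the arrows circulate counterclockwise. The curl (z-component) there is about +4; positive curl means counterclockwise rotation.

counterclockwise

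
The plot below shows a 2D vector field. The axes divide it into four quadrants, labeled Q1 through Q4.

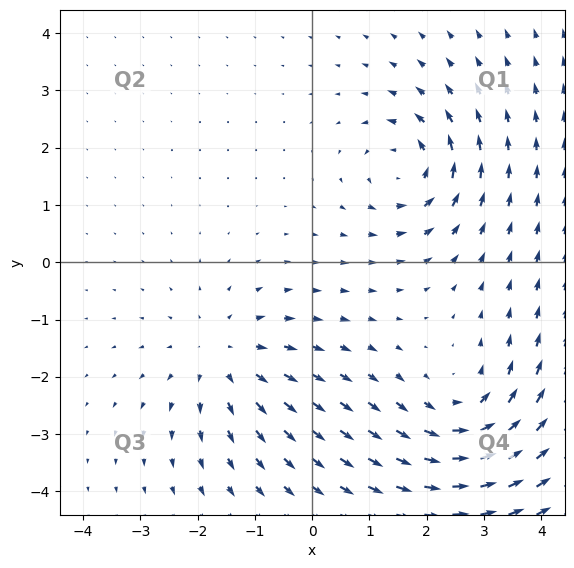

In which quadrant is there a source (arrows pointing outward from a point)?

The source sits at approximately (-1.5, -1.7), which lies in quadrant Q3. The divergence there is about +3, positive as expected for a source.

Q3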